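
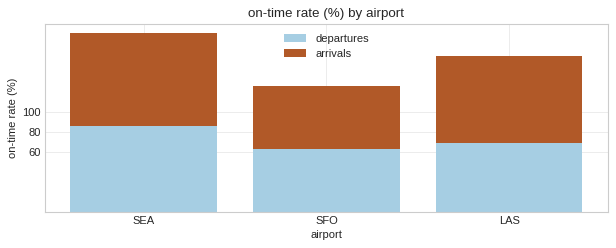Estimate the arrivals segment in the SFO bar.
≈ 60

arrivals top ≈ 120, bottom ≈ 60; segment ≈ 60.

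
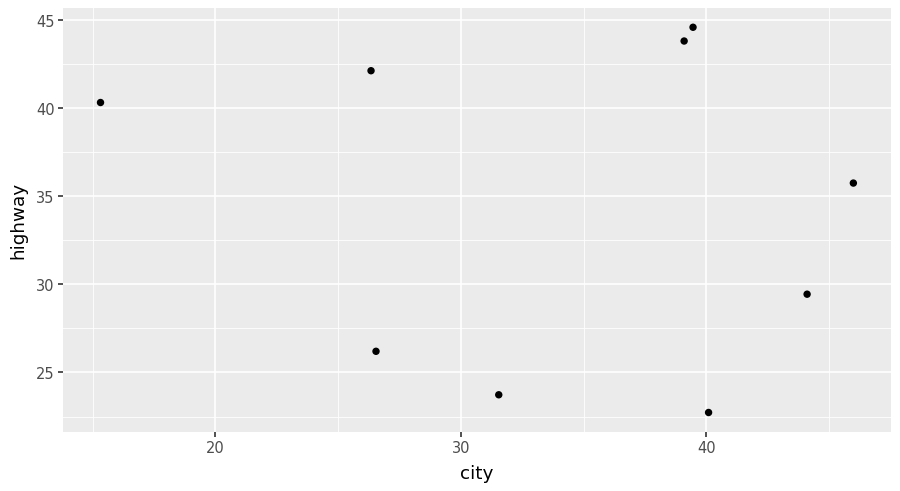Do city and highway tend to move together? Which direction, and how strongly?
no clear correlation

Points are roughly uncorrelated; weak (|r| ≈ 0.1).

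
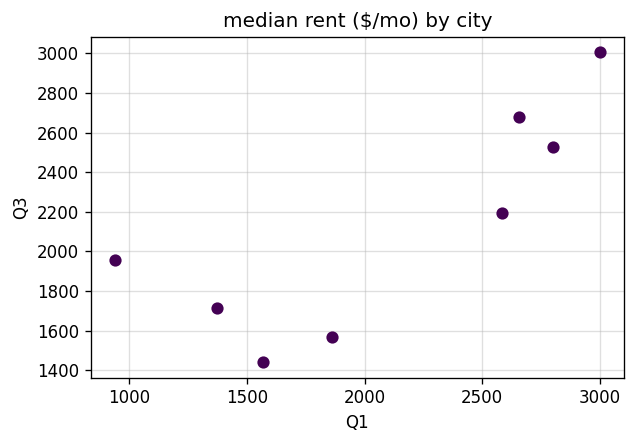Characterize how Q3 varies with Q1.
positive, strong

Points are positively correlated; strong (|r| ≈ 0.8).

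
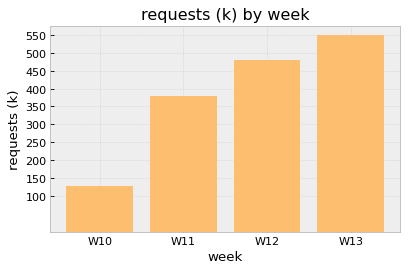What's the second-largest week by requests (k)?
W12

Top 3: W13 ≈ 550, W12 ≈ 500, W11 ≈ 400.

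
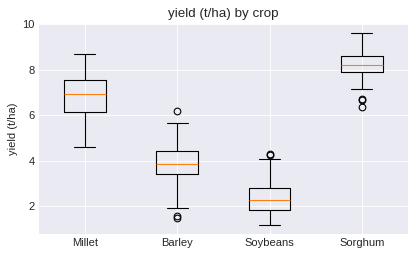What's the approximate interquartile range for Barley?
Q3 ≈ 4.5, Q1 ≈ 3.5; IQR ≈ 1.0.

≈ 1.0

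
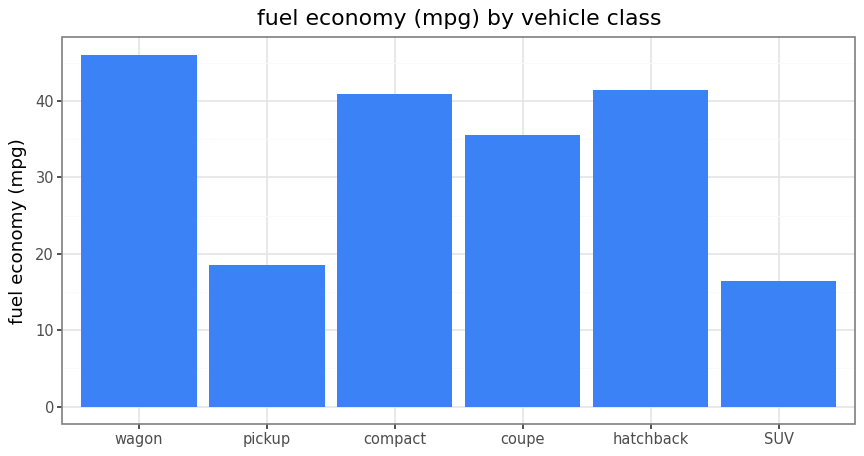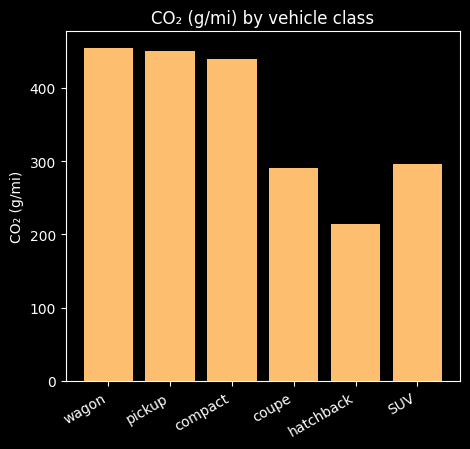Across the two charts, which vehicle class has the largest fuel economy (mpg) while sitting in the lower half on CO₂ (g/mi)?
Chart 2 median CO₂ (g/mi) ≈ 350; below-median vehicle classes: coupe, hatchback, SUV. Among those, hatchback has the highest fuel economy (mpg) (≈ 40).

hatchback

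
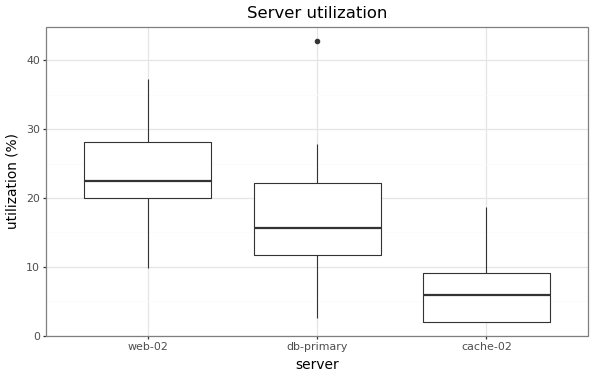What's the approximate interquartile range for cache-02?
Q3 ≈ 10, Q1 ≈ 2; IQR ≈ 8.

≈ 8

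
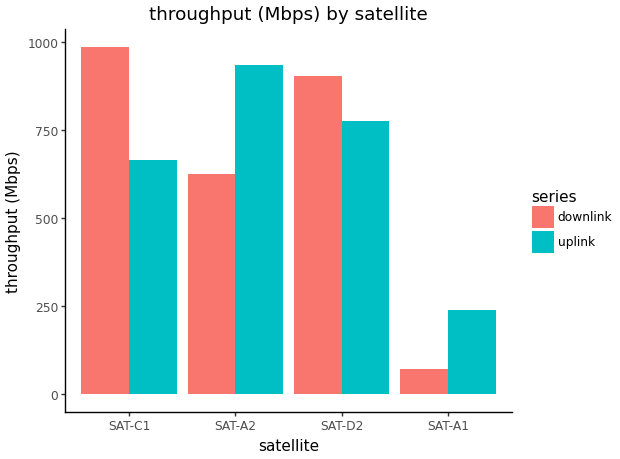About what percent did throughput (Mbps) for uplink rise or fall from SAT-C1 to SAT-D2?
≈ +14.3%

SAT-C1 ≈ 700, SAT-D2 ≈ 800; (800 − 700) / 700 ≈ +14.3%.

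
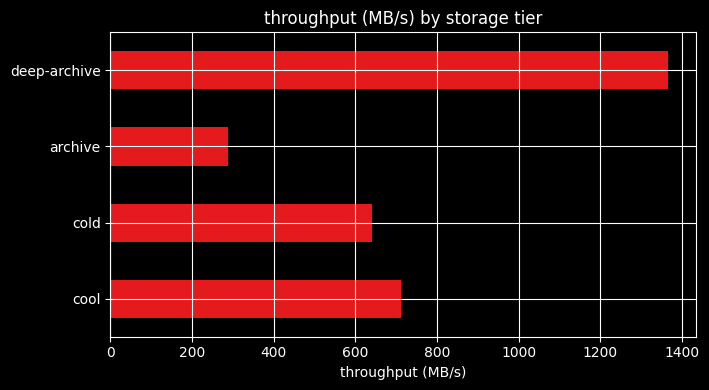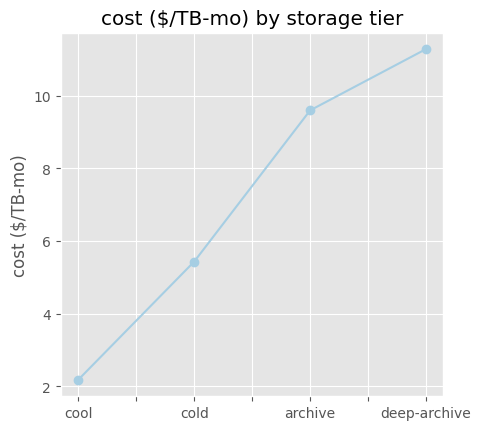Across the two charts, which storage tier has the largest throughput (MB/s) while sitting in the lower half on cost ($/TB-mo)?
Chart 2 median cost ($/TB-mo) ≈ 8; below-median storage tiers: cool, cold. Among those, cool has the highest throughput (MB/s) (≈ 800).

cool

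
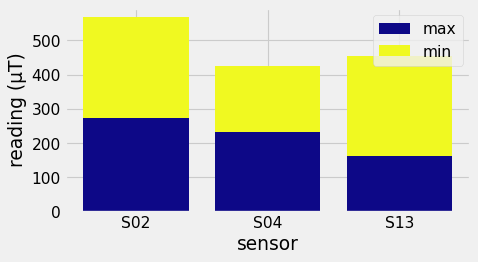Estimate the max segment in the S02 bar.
≈ 250

max top ≈ 250, bottom ≈ 0; segment ≈ 250.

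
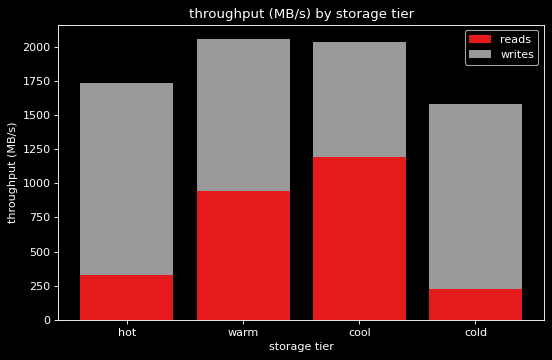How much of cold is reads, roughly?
reads top ≈ 200, bottom ≈ 0; segment ≈ 200.

≈ 200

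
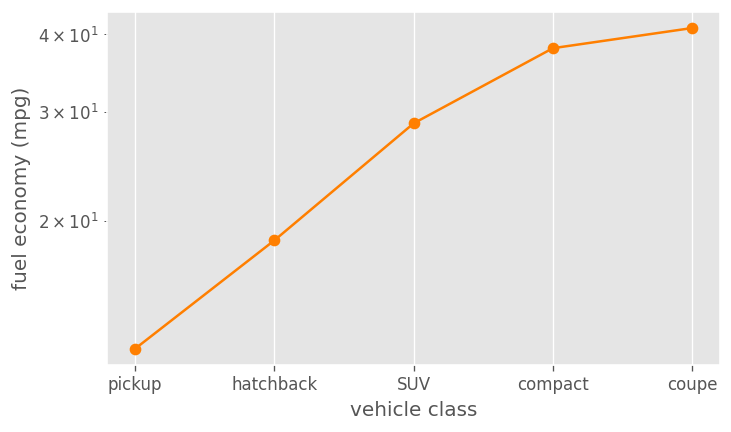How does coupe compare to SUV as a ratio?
coupe ≈ 40, SUV ≈ 30; 40/30 ≈ 1.33.

≈ 1.33×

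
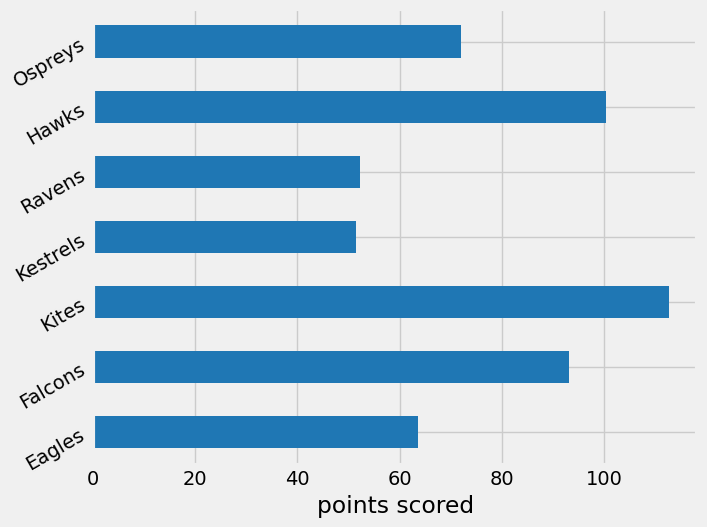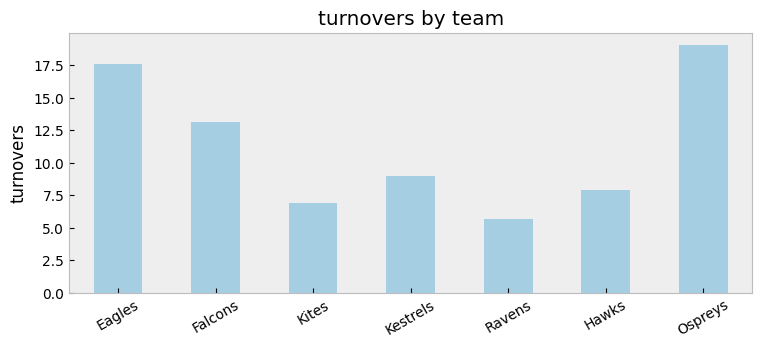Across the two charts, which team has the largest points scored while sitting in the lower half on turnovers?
Kites

Chart 2 median turnovers ≈ 10; below-median teams: Kites, Ravens, Hawks. Among those, Kites has the highest points scored (≈ 120).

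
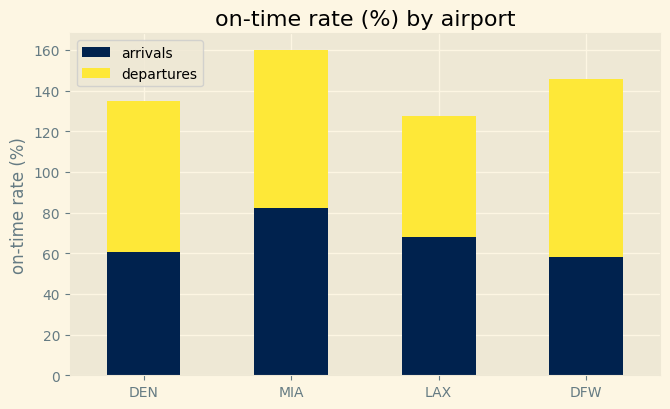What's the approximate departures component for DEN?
departures top ≈ 140, bottom ≈ 60; segment ≈ 80.

≈ 80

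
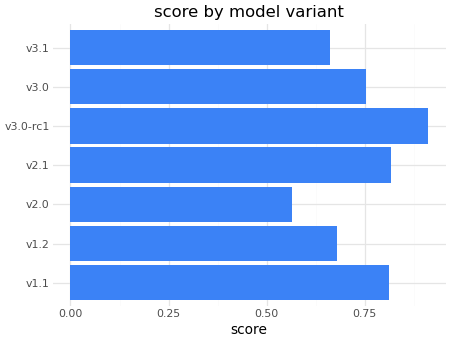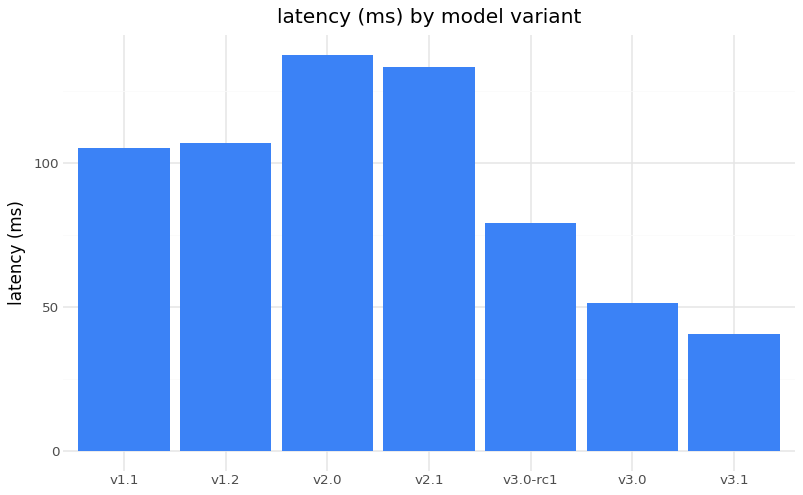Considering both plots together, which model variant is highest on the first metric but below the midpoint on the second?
v3.0-rc1

Chart 2 median latency (ms) ≈ 100; below-median model variants: v3.0-rc1, v3.0, v3.1. Among those, v3.0-rc1 has the highest score (≈ 0.9).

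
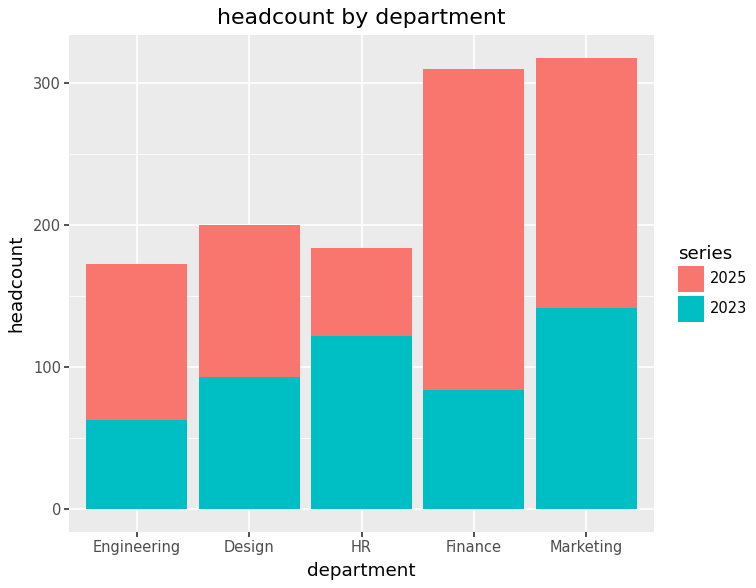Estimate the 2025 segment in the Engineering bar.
2025 top ≈ 150, bottom ≈ 50; segment ≈ 100.

≈ 100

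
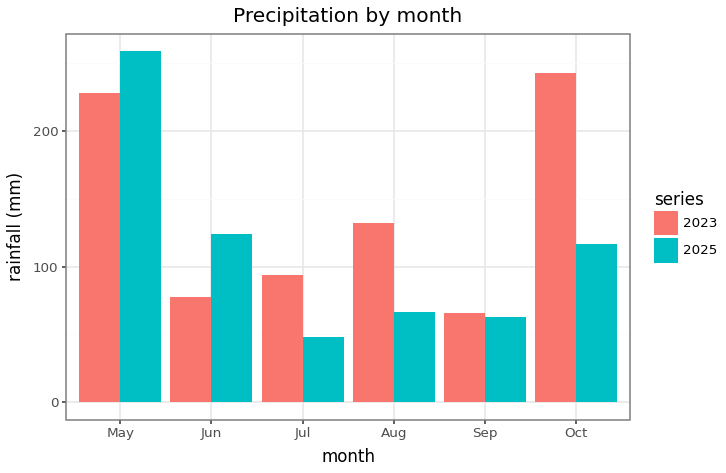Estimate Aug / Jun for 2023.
Aug ≈ 125, Jun ≈ 75; 125/75 ≈ 1.67.

≈ 1.67×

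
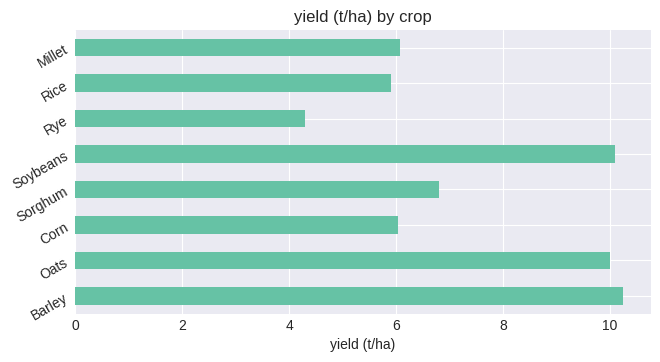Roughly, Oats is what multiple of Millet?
≈ 1.67×

Oats ≈ 10, Millet ≈ 6; 10/6 ≈ 1.67.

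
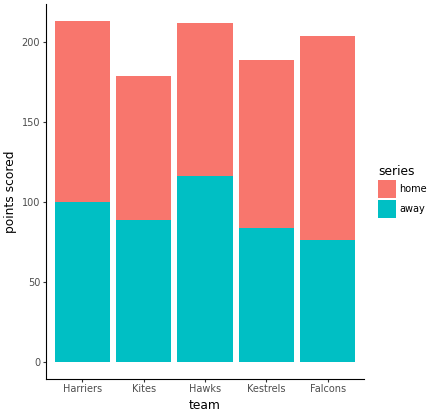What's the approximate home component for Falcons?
home top ≈ 200, bottom ≈ 80; segment ≈ 120.

≈ 120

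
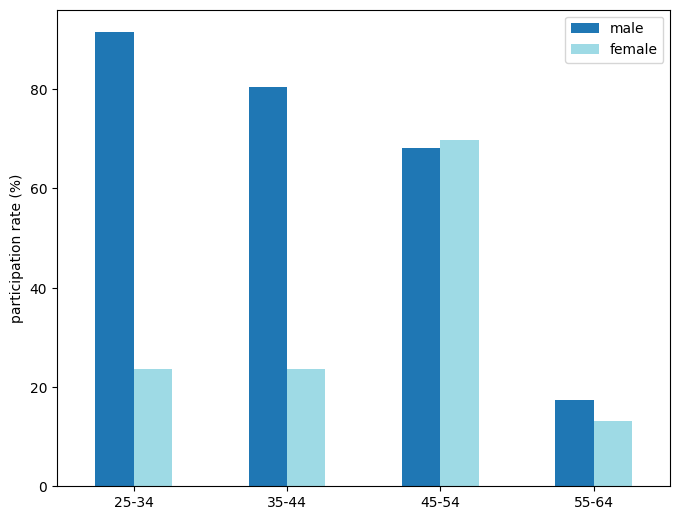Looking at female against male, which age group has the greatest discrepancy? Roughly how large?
25-34, ≈ 70 %

25-34: female ≈ 20, male ≈ 90 → gap ≈ 70. Next-largest (35-44) is only ≈ 60.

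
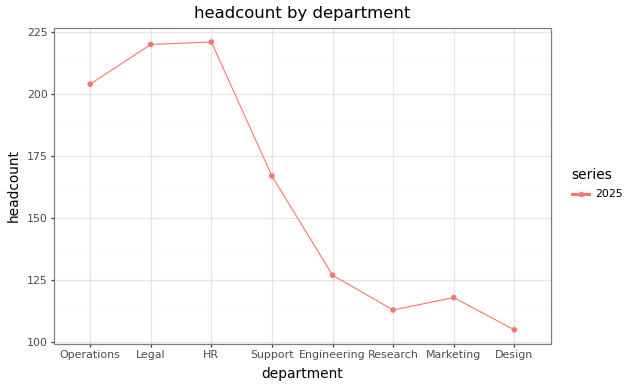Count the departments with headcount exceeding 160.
4

Above 160: Operations, Legal, HR, Support.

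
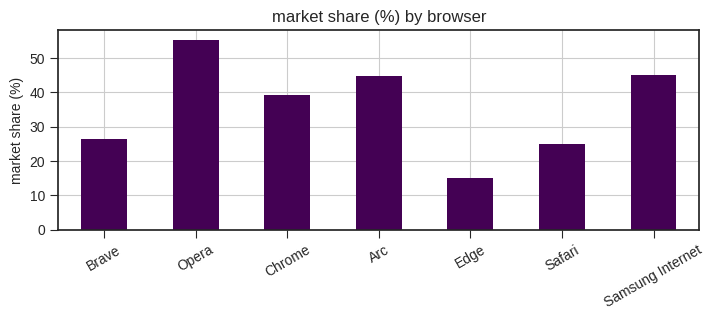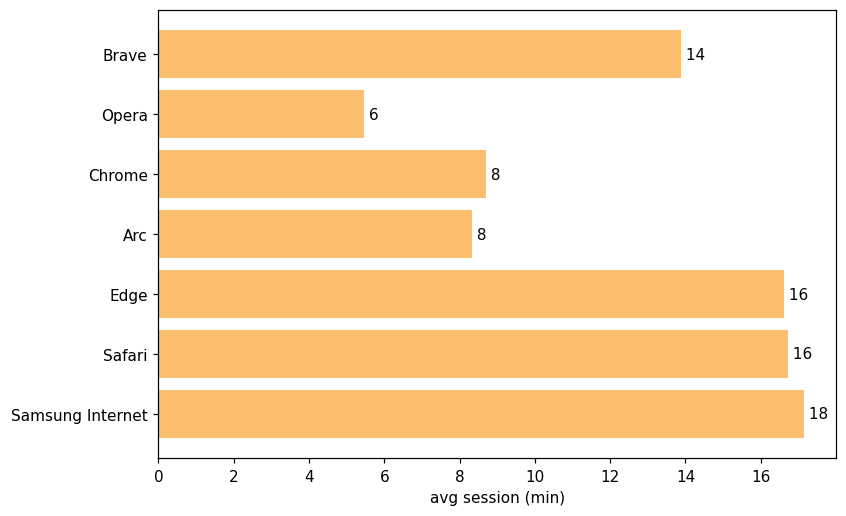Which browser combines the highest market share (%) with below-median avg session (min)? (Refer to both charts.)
Opera

Chart 2 median avg session (min) ≈ 14; below-median browsers: Opera, Chrome, Arc. Among those, Opera has the highest market share (%) (≈ 60).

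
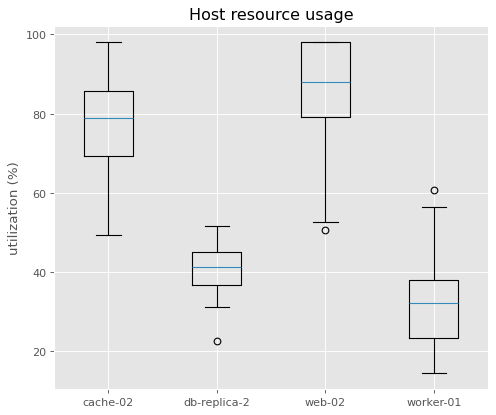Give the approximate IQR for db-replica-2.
≈ 10

Q3 ≈ 45, Q1 ≈ 35; IQR ≈ 10.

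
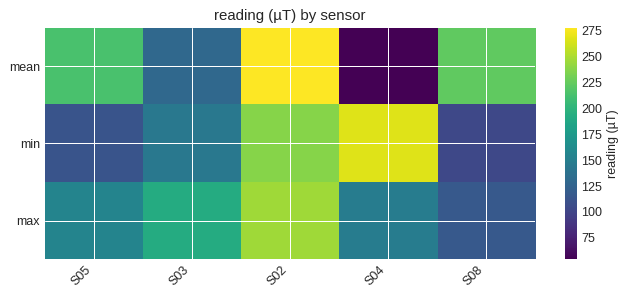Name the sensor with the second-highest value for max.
Top 3 for max: S02 ≈ 240, S03 ≈ 200, S05 ≈ 160.

S03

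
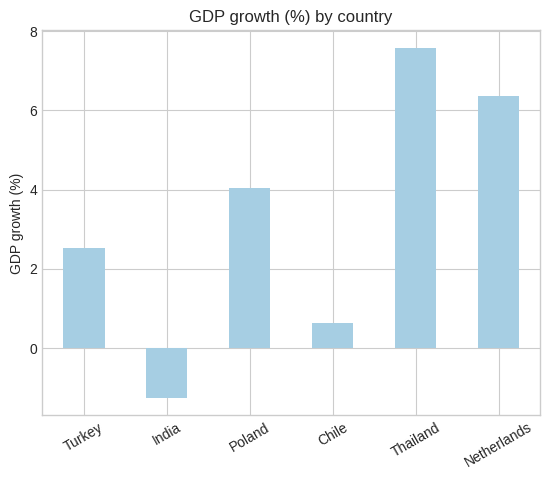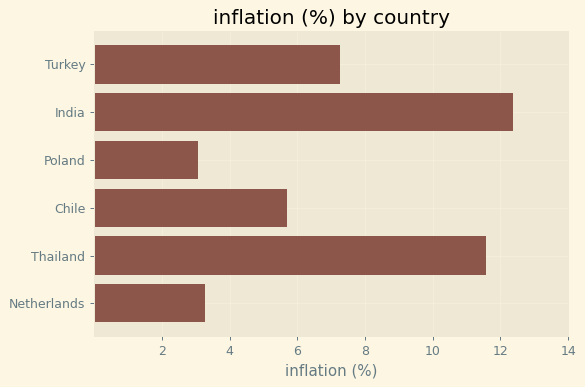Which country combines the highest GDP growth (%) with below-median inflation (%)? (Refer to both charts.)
Chart 2 median inflation (%) ≈ 6; below-median countries: Poland, Chile, Netherlands. Among those, Netherlands has the highest GDP growth (%) (≈ 6).

Netherlands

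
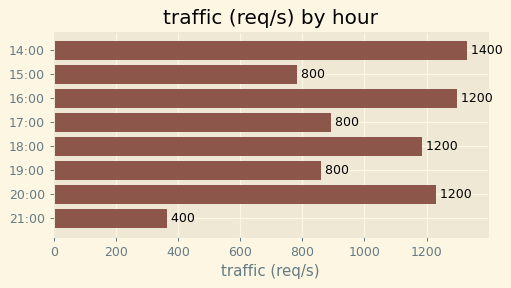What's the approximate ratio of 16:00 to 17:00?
≈ 1.5×

16:00 ≈ 1200, 17:00 ≈ 800; 1200/800 ≈ 1.5.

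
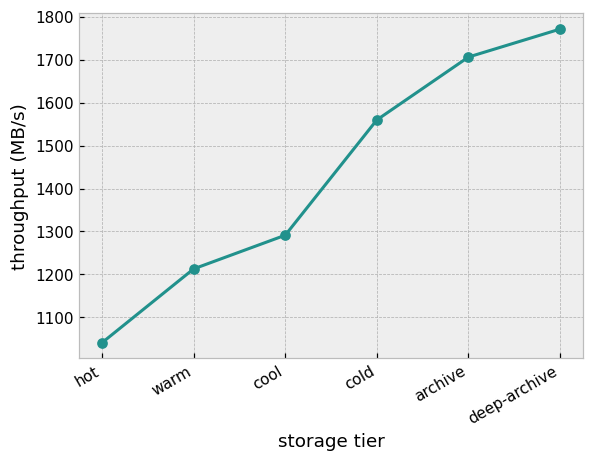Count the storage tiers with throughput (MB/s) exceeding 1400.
3

Above 1400: cold, archive, deep-archive.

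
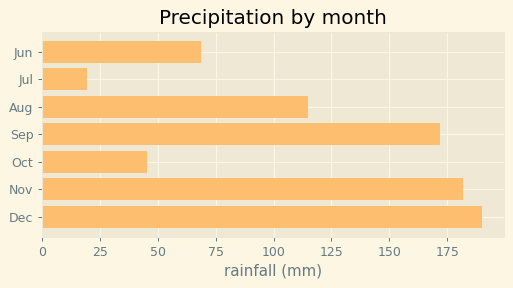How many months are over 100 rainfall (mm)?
Above 100: Aug, Sep, Nov, Dec.

4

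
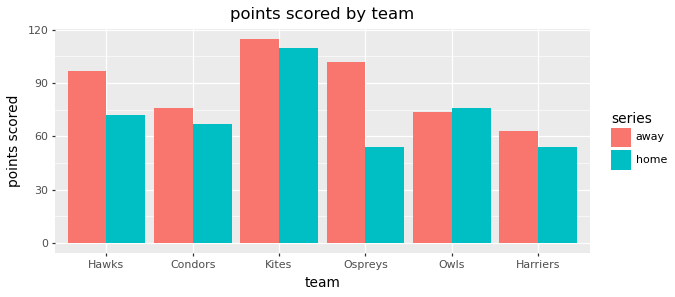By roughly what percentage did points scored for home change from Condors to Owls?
≈ +14.3%

Condors ≈ 70, Owls ≈ 80; (80 − 70) / 70 ≈ +14.3%.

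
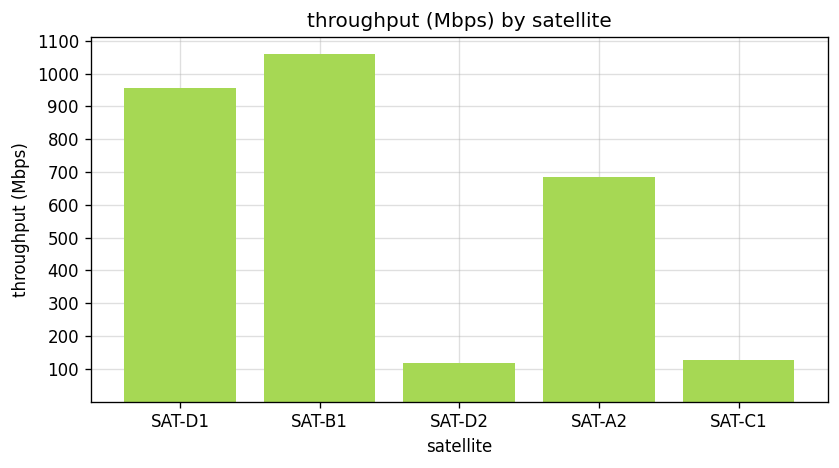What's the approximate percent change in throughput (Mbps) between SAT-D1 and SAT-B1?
SAT-D1 ≈ 1000, SAT-B1 ≈ 1100; (1100 − 1000) / 1000 ≈ +10%.

≈ +10%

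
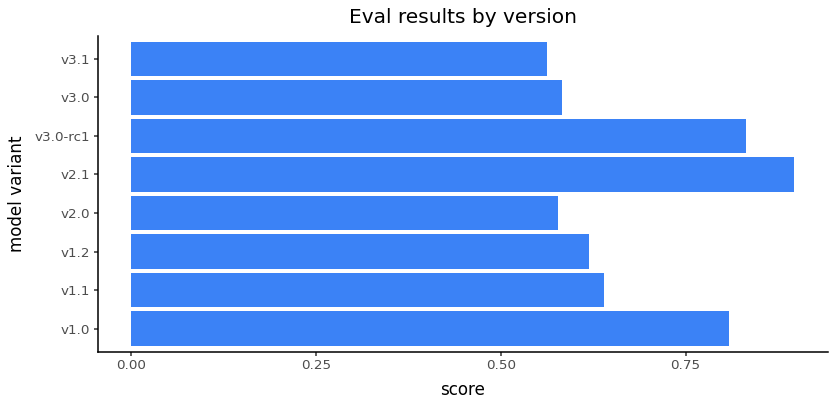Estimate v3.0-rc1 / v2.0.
v3.0-rc1 ≈ 0.8, v2.0 ≈ 0.6; 0.8/0.6 ≈ 1.33.

≈ 1.33×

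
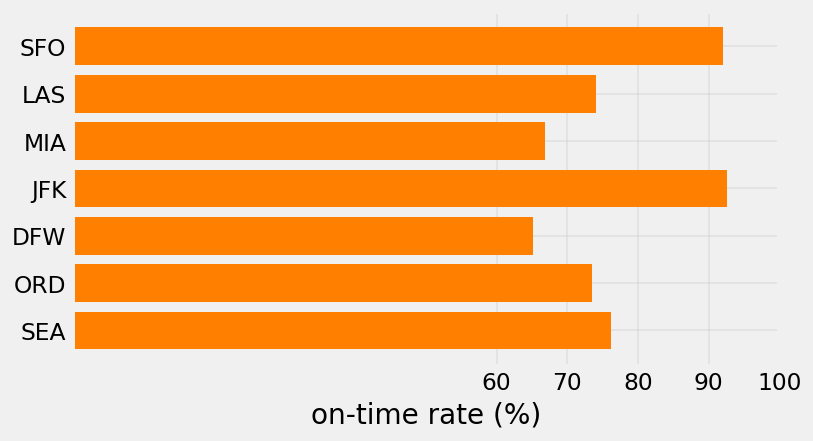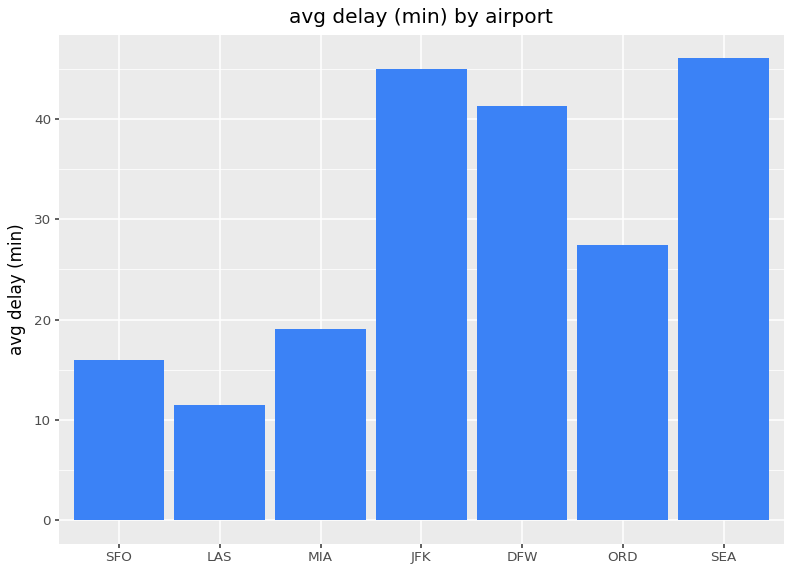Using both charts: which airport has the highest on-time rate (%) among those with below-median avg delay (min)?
Chart 2 median avg delay (min) ≈ 25; below-median airports: SFO, LAS, MIA. Among those, SFO has the highest on-time rate (%) (≈ 90).

SFO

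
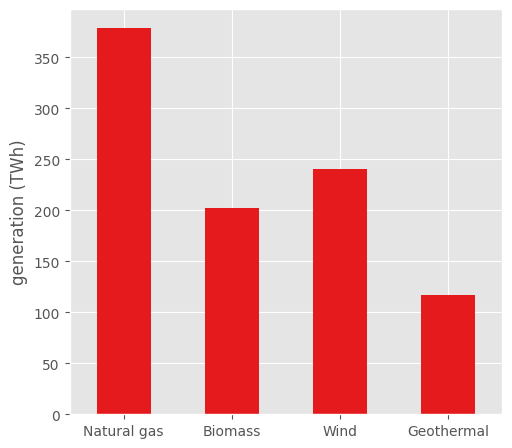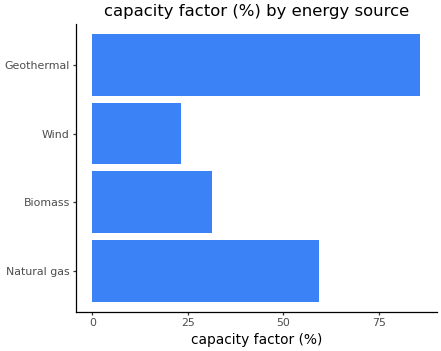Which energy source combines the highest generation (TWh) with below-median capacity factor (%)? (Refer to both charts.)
Wind

Chart 2 median capacity factor (%) ≈ 50; below-median energy sources: Biomass, Wind. Among those, Wind has the highest generation (TWh) (≈ 250).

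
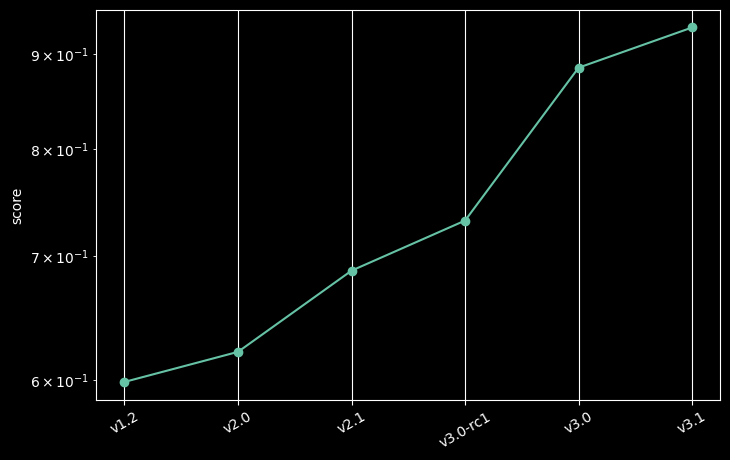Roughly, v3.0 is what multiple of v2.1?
v3.0 ≈ 0.90, v2.1 ≈ 0.70; 0.90/0.70 ≈ 1.29.

≈ 1.29×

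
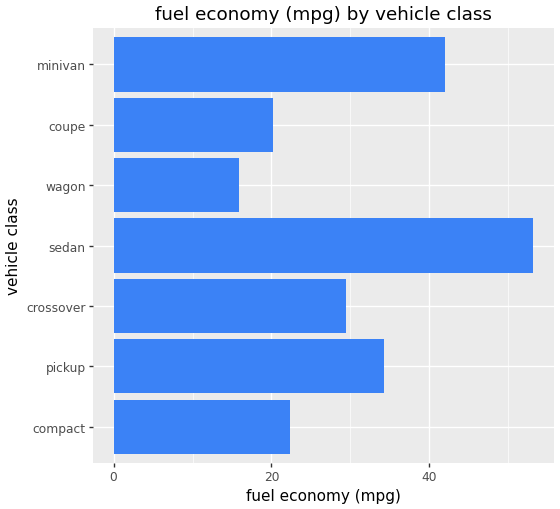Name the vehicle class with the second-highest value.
Top 3: sedan ≈ 55, minivan ≈ 40, pickup ≈ 35.

minivan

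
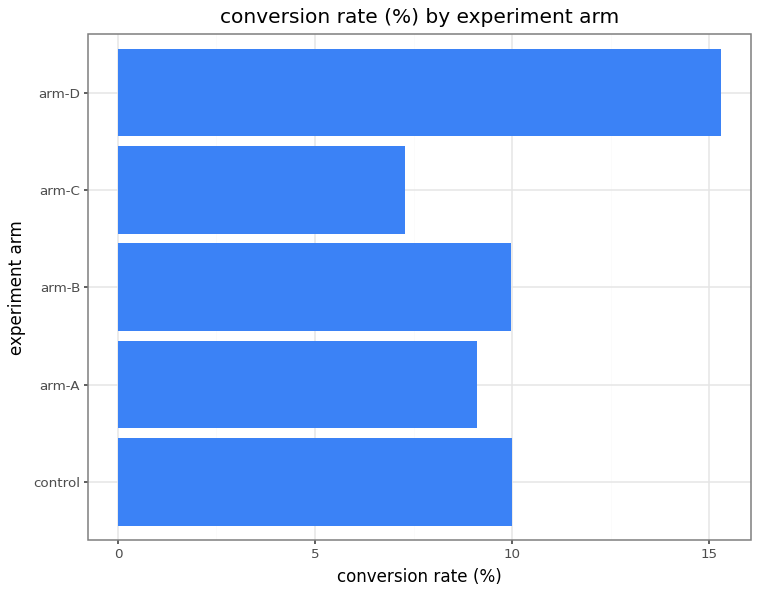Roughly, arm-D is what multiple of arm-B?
arm-D ≈ 16, arm-B ≈ 10; 16/10 ≈ 1.6.

≈ 1.6×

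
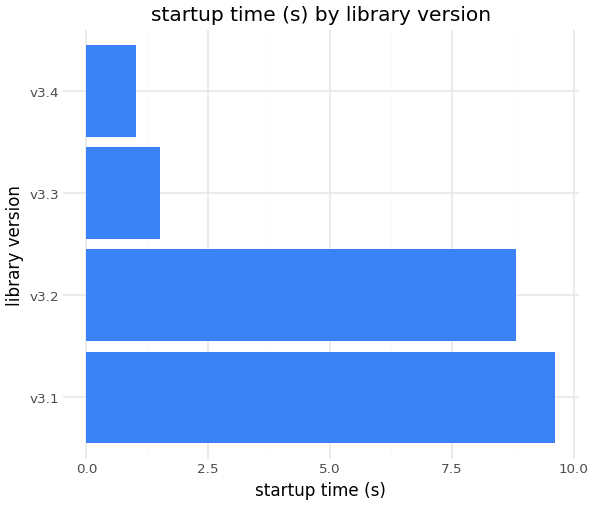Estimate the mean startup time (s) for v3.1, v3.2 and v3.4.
(10 + 9 + 1) / 3 ≈ 7.

≈ 7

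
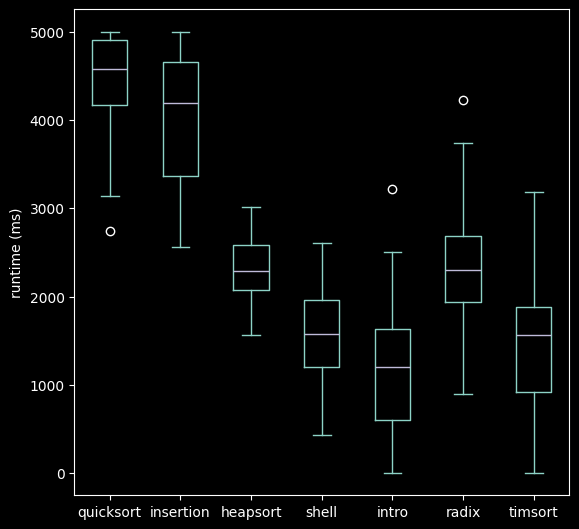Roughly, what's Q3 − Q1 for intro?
Q3 ≈ 1500, Q1 ≈ 500; IQR ≈ 1000.

≈ 1000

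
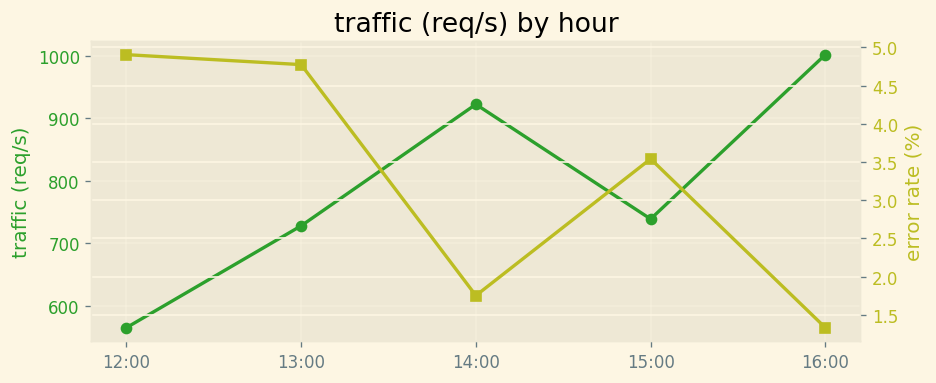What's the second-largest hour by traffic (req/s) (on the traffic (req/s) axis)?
Top 3 (on the traffic (req/s) axis): 16:00 ≈ 1000, 14:00 ≈ 900, 15:00 ≈ 750.

14:00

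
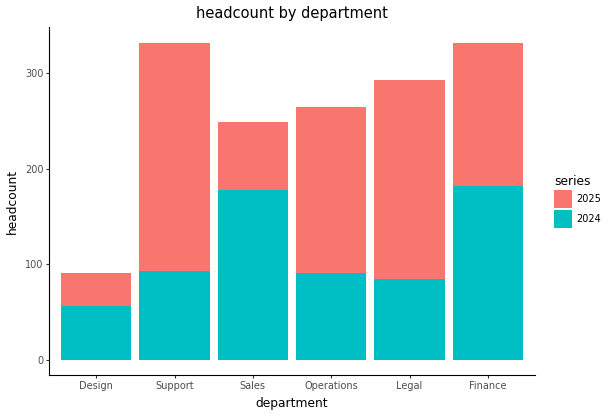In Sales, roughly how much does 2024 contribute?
≈ 200

2024 top ≈ 200, bottom ≈ 0; segment ≈ 200.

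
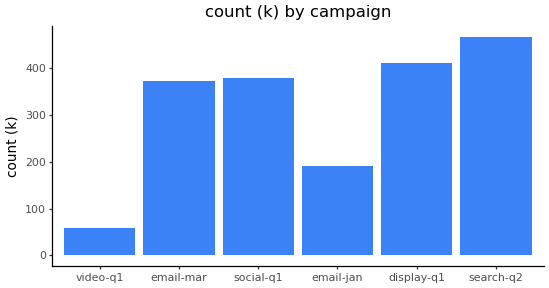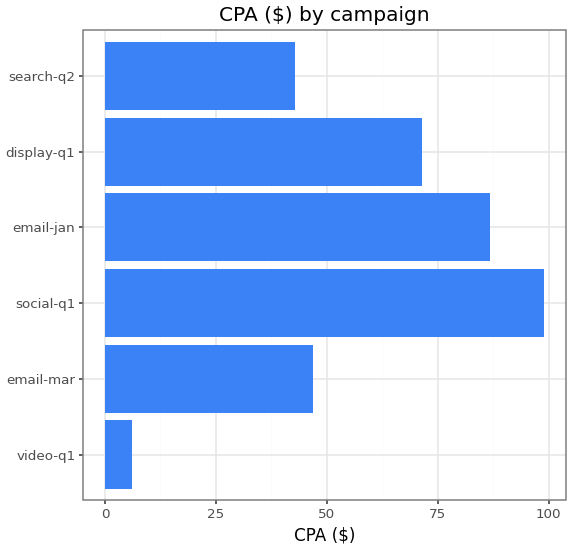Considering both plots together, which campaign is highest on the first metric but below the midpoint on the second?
Chart 2 median CPA ($) ≈ 60; below-median campaigns: video-q1, email-mar, search-q2. Among those, search-q2 has the highest count (k) (≈ 450).

search-q2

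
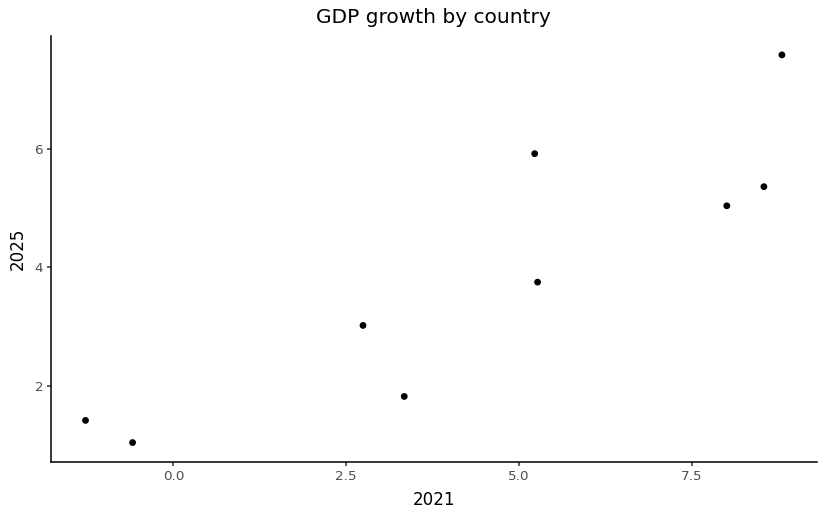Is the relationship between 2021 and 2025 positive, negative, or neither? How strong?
Points are positively correlated; strong (|r| ≈ 0.9).

positive, strong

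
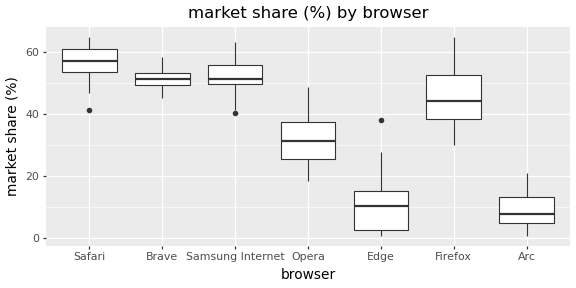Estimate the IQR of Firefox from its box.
Q3 ≈ 55, Q1 ≈ 40; IQR ≈ 15.

≈ 15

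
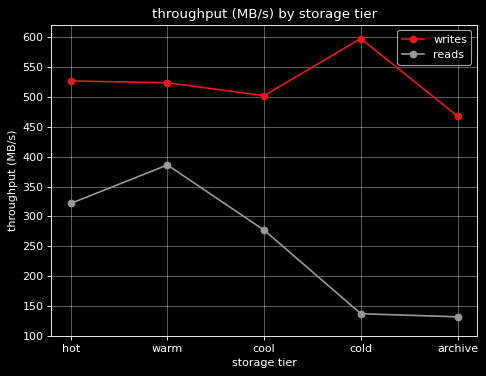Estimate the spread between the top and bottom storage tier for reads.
≈ 250

Max warm ≈ 400, min archive ≈ 150; range ≈ 250.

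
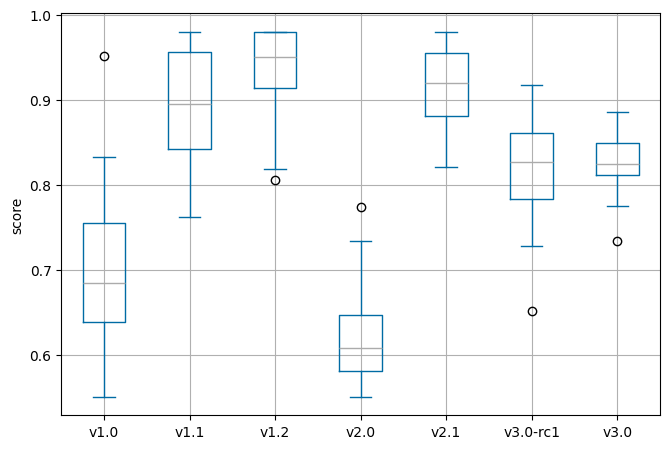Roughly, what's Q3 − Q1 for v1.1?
Q3 ≈ 0.95, Q1 ≈ 0.85; IQR ≈ 0.10.

≈ 0.10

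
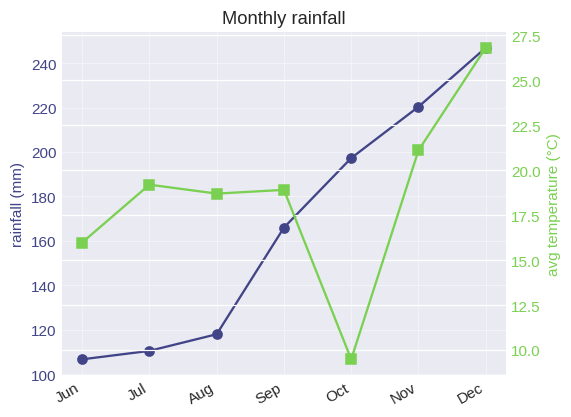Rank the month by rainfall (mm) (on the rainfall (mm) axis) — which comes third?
Oct

Top 4 (on the rainfall (mm) axis): Dec ≈ 240, Nov ≈ 220, Oct ≈ 200, Sep ≈ 160.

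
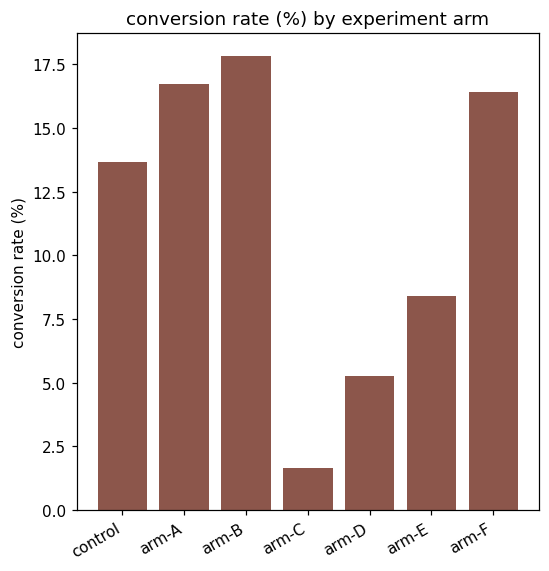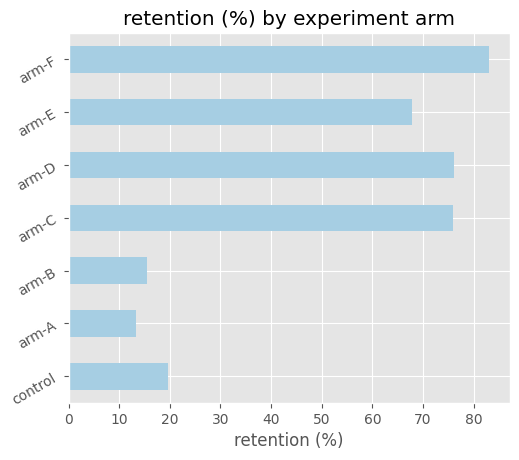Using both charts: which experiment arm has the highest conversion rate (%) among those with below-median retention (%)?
arm-B

Chart 2 median retention (%) ≈ 70; below-median experiment arms: control, arm-A, arm-B. Among those, arm-B has the highest conversion rate (%) (≈ 18).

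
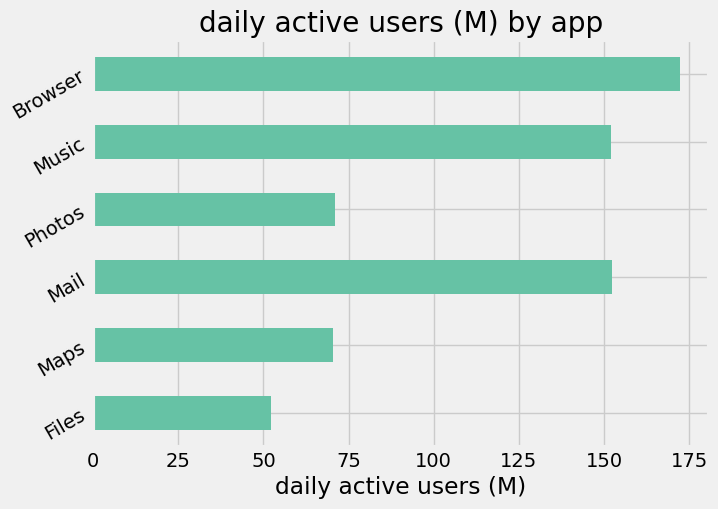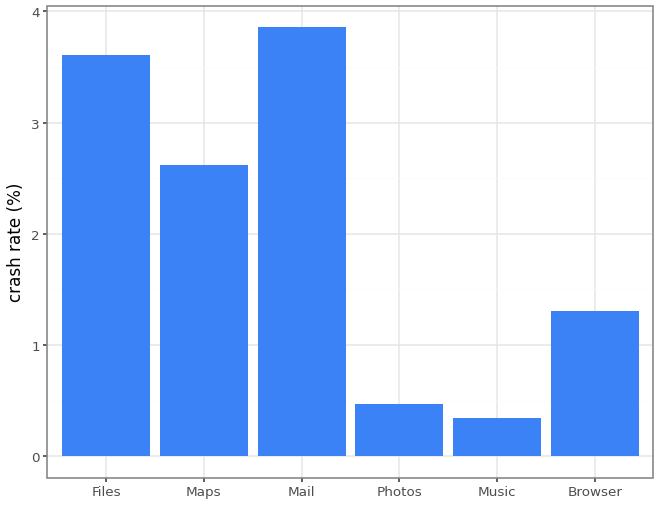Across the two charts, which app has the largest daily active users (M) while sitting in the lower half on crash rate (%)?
Chart 2 median crash rate (%) ≈ 2; below-median apps: Photos, Music, Browser. Among those, Browser has the highest daily active users (M) (≈ 180).

Browser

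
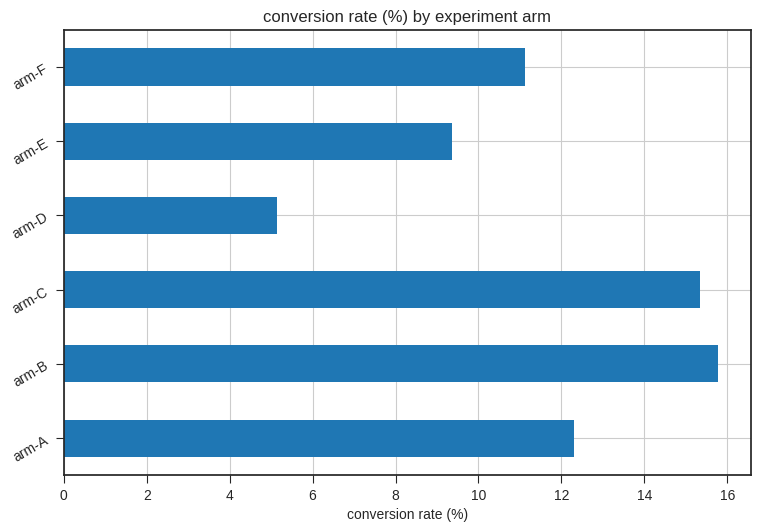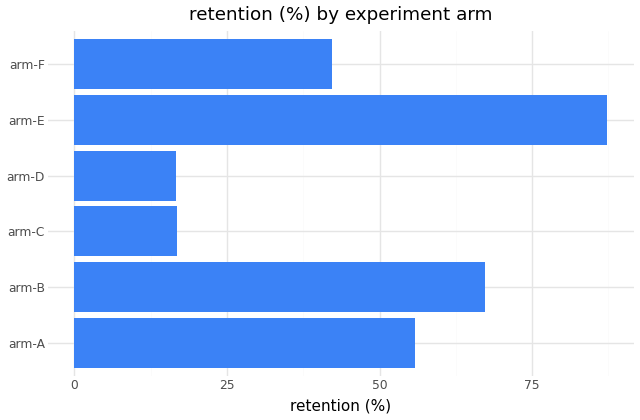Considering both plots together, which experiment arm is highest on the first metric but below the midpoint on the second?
arm-C

Chart 2 median retention (%) ≈ 50; below-median experiment arms: arm-C, arm-D, arm-F. Among those, arm-C has the highest conversion rate (%) (≈ 16).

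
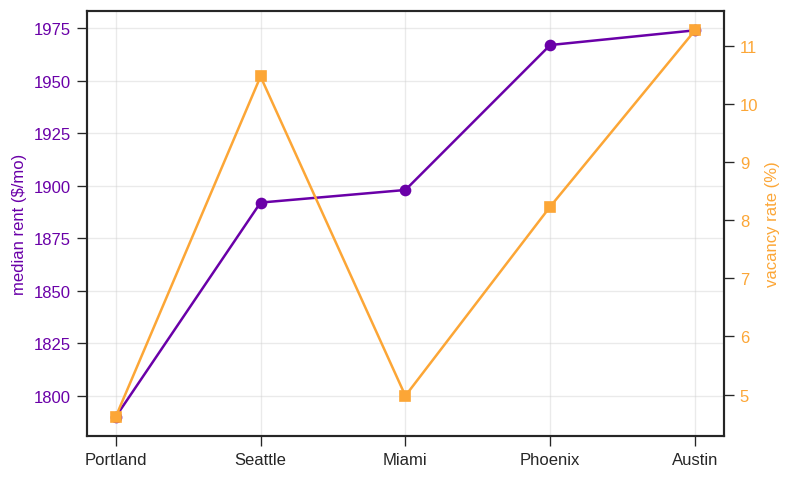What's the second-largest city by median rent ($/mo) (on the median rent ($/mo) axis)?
Top 3 (on the median rent ($/mo) axis): Austin ≈ 1980, Phoenix ≈ 1960, Miami ≈ 1900.

Phoenix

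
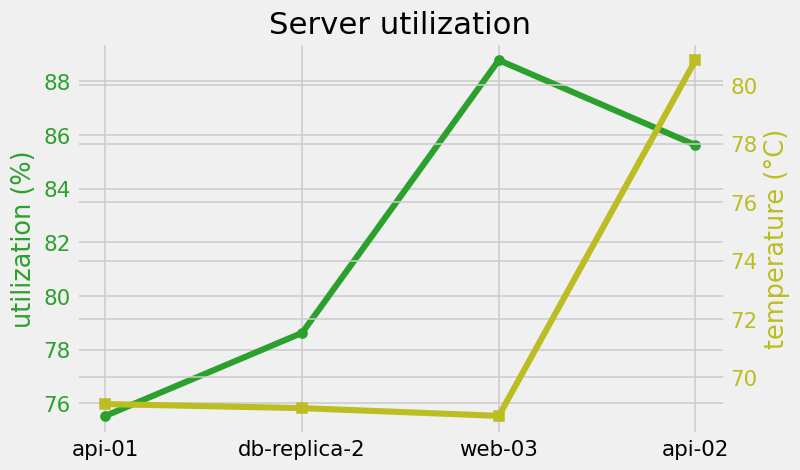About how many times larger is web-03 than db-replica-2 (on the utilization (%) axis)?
web-03 ≈ 88, db-replica-2 ≈ 78; 88/78 ≈ 1.13.

≈ 1.13×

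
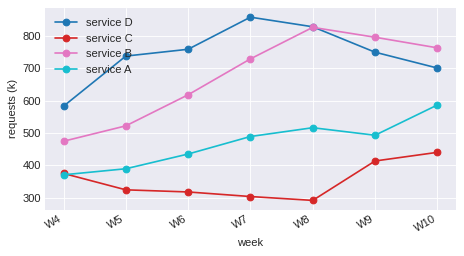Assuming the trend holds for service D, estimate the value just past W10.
≈ 625

Last three: 850, 750, 700 → slope ≈ -75/step → next ≈ 625.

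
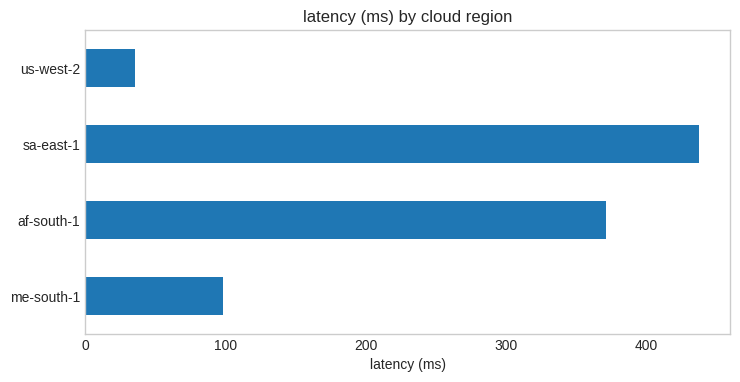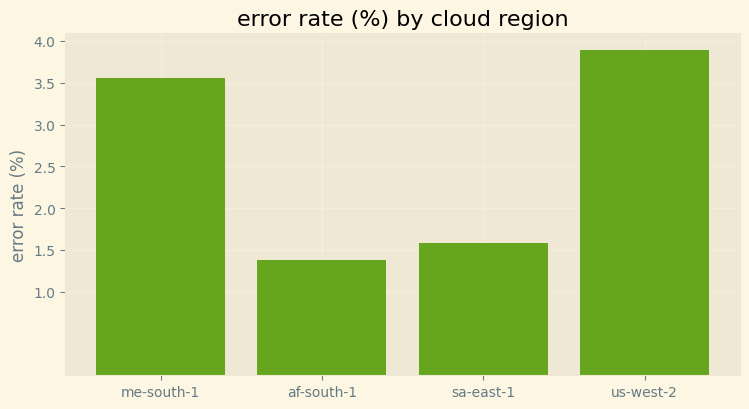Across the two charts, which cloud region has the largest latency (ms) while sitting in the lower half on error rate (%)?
sa-east-1

Chart 2 median error rate (%) ≈ 2.5; below-median cloud regions: af-south-1, sa-east-1. Among those, sa-east-1 has the highest latency (ms) (≈ 450).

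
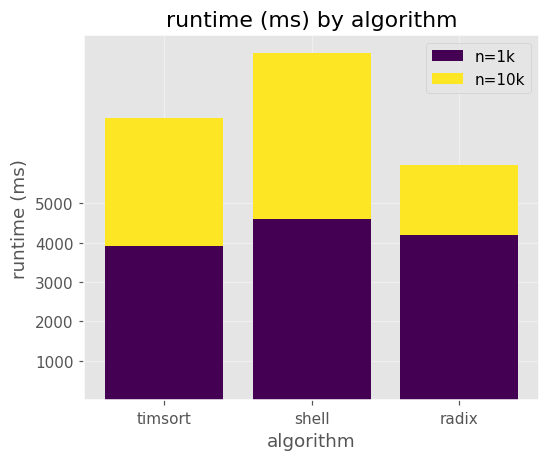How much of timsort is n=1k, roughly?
≈ 4000

n=1k top ≈ 4000, bottom ≈ 0; segment ≈ 4000.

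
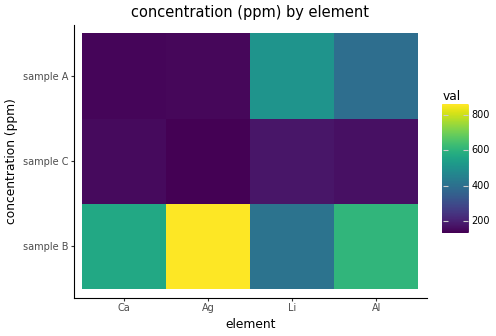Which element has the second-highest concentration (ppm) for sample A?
Top 3 for sample A: Li ≈ 500, Al ≈ 400, Ag ≈ 100.

Al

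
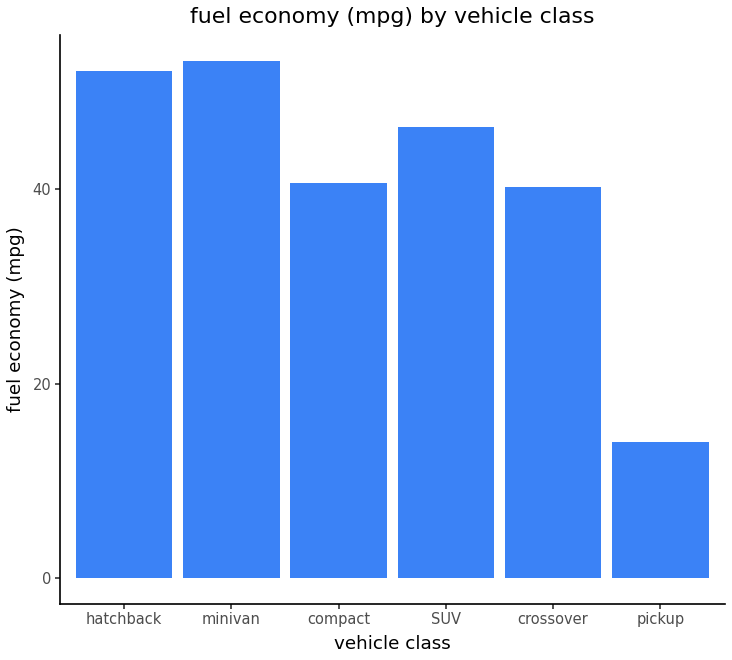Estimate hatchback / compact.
≈ 1.25×

hatchback ≈ 50, compact ≈ 40; 50/40 ≈ 1.25.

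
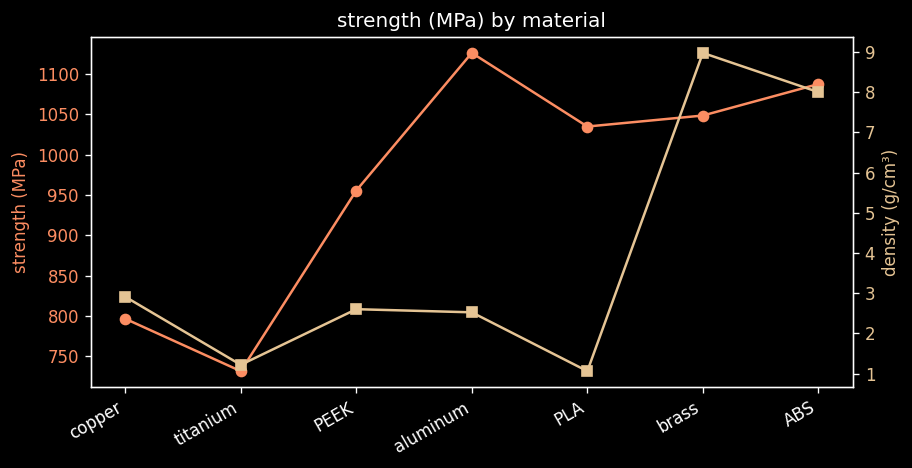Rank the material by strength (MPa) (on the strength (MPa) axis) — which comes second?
ABS

Top 3 (on the strength (MPa) axis): aluminum ≈ 1150, ABS ≈ 1100, brass ≈ 1050.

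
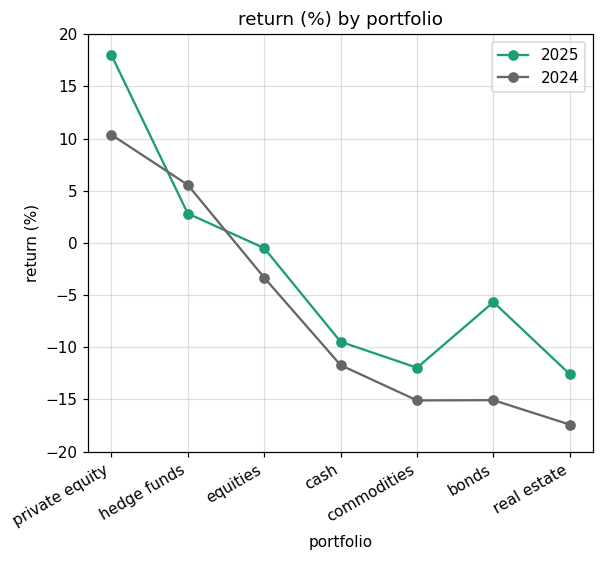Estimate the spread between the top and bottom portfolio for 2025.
Max private equity ≈ 20, min real estate ≈ -15; range ≈ 35.

≈ 35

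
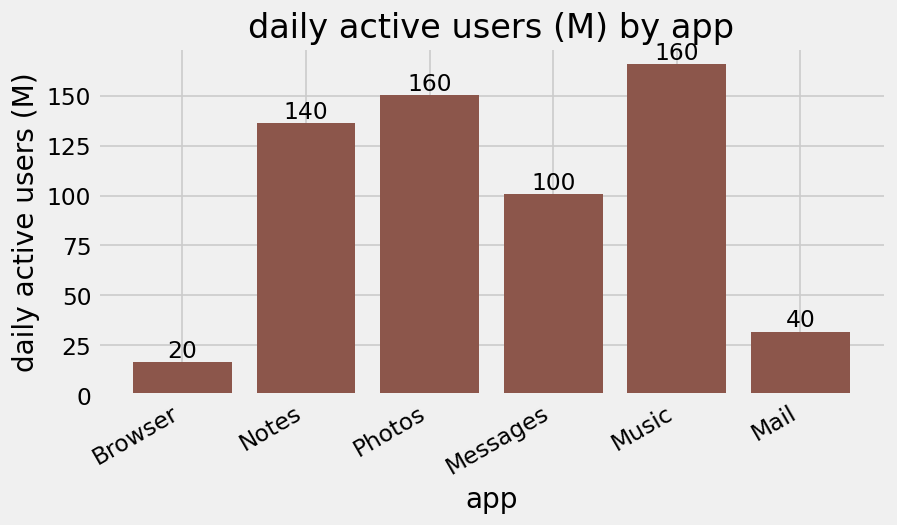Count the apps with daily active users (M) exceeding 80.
Above 80: Notes, Photos, Messages, Music.

4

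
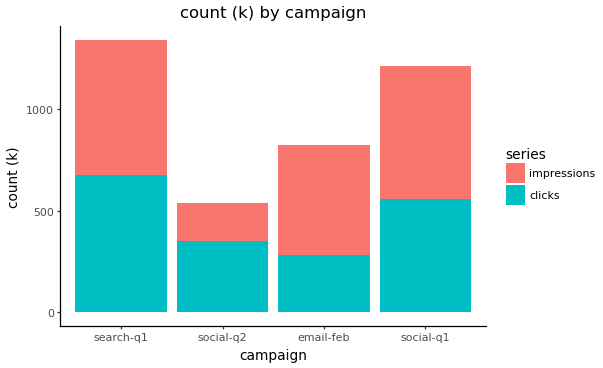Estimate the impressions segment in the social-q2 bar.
impressions top ≈ 600, bottom ≈ 400; segment ≈ 200.

≈ 200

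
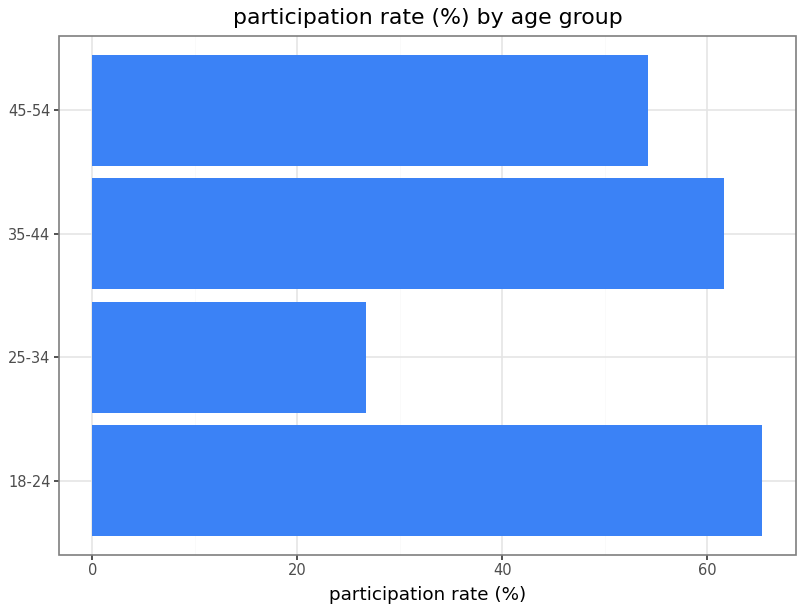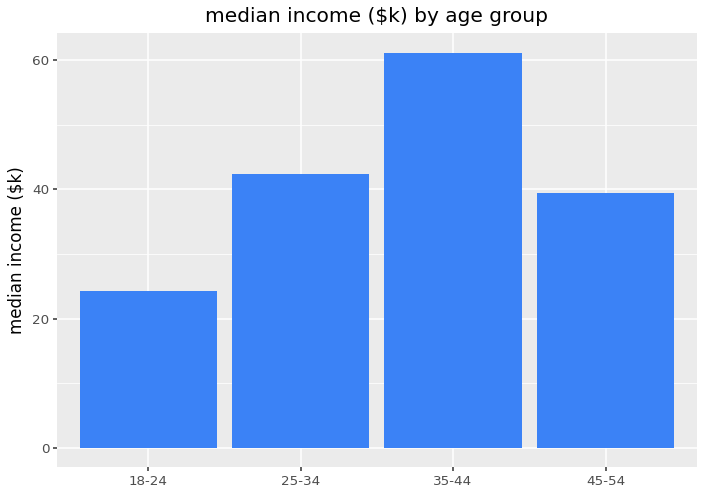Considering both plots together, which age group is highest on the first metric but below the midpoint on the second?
18-24

Chart 2 median median income ($k) ≈ 40; below-median age groups: 18-24, 45-54. Among those, 18-24 has the highest participation rate (%) (≈ 70).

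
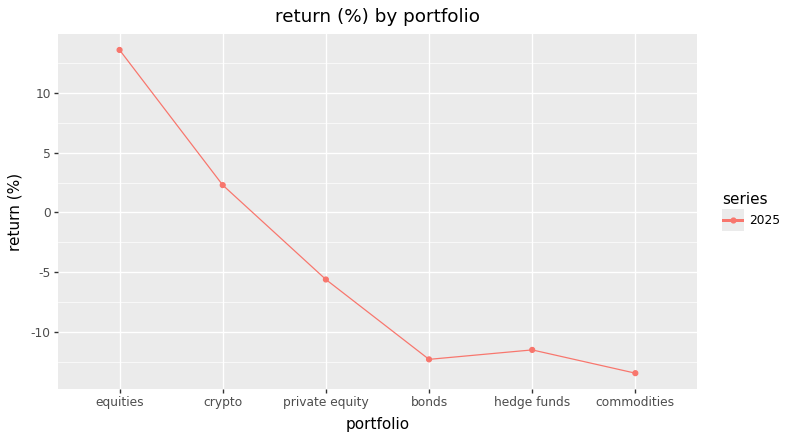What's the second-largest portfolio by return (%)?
Top 3: equities ≈ 15, crypto ≈ 0, private equity ≈ -5.

crypto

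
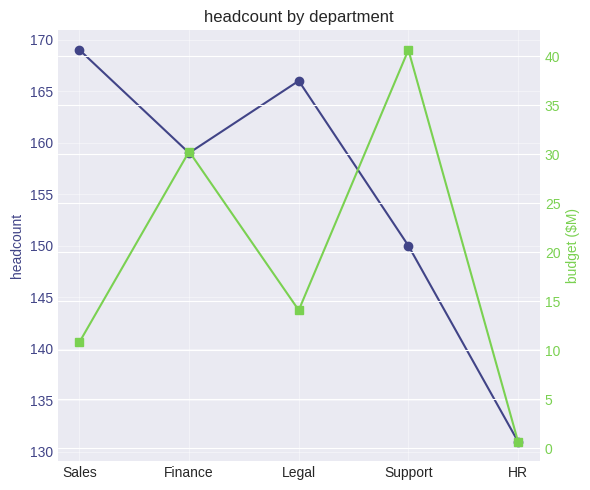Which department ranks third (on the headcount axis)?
Finance

Top 4 (on the headcount axis): Sales ≈ 170, Legal ≈ 165, Finance ≈ 160, Support ≈ 150.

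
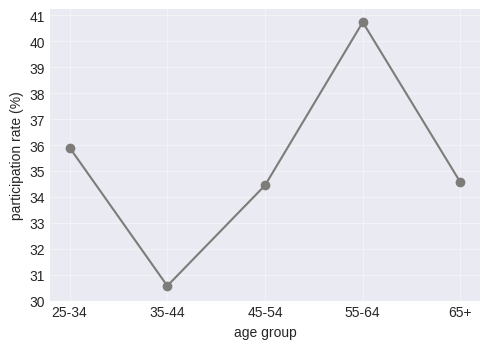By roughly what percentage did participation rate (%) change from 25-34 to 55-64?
25-34 ≈ 36, 55-64 ≈ 41; (41 − 36) / 36 ≈ +13.9%.

≈ +13.9%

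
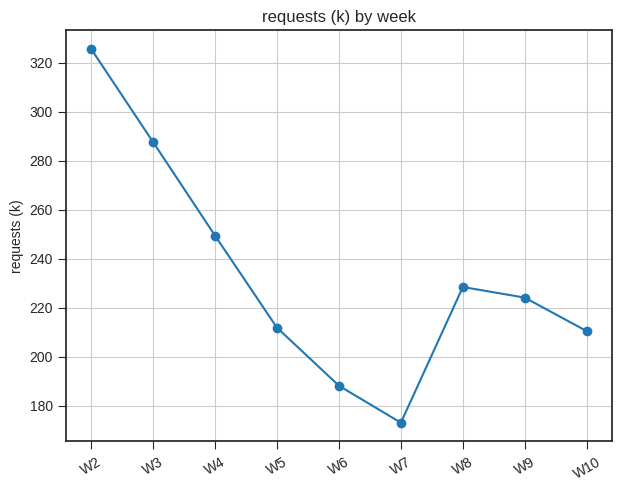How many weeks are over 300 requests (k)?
1

Above 300: W2.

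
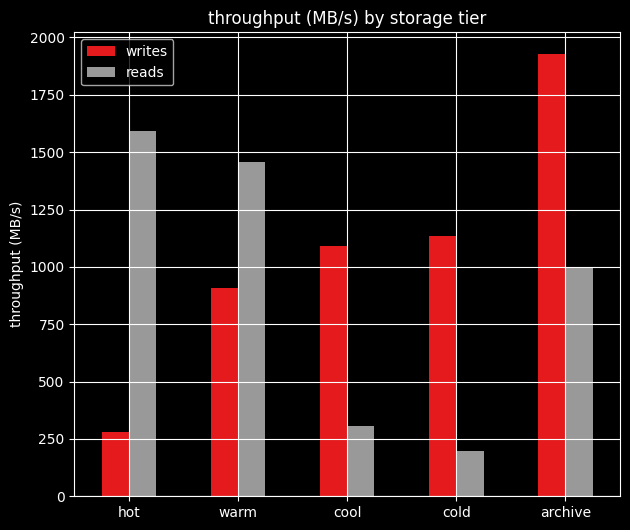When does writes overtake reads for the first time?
warm: writes ≈ 1000 vs reads ≈ 1400 (not yet); cool: writes ≈ 1000 vs reads ≈ 400 (first crossover).

cool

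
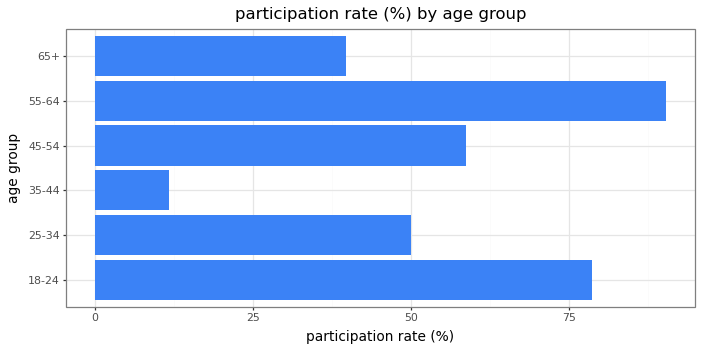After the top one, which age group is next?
18-24

Top 3: 55-64 ≈ 90, 18-24 ≈ 80, 45-54 ≈ 60.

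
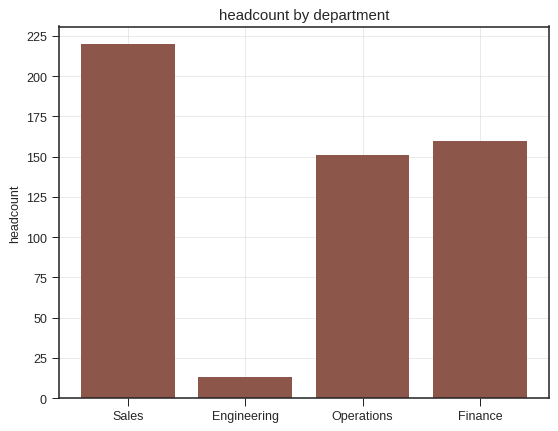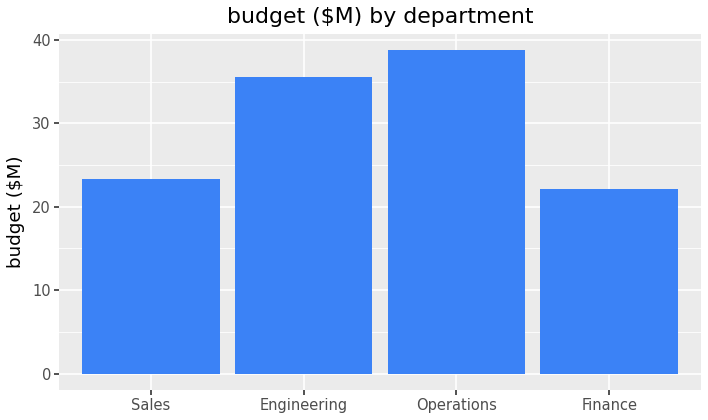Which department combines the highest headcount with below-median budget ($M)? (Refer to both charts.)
Sales

Chart 2 median budget ($M) ≈ 30; below-median departments: Sales, Finance. Among those, Sales has the highest headcount (≈ 225).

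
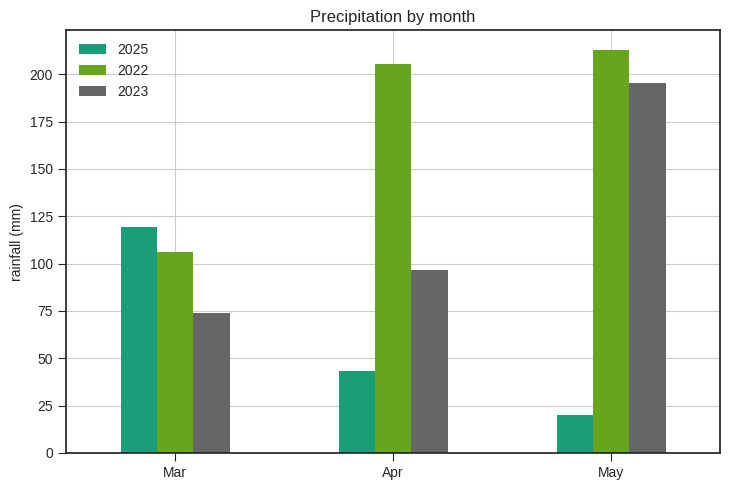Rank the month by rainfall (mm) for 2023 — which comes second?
Top 3 for 2023: May ≈ 200, Apr ≈ 100, Mar ≈ 80.

Apr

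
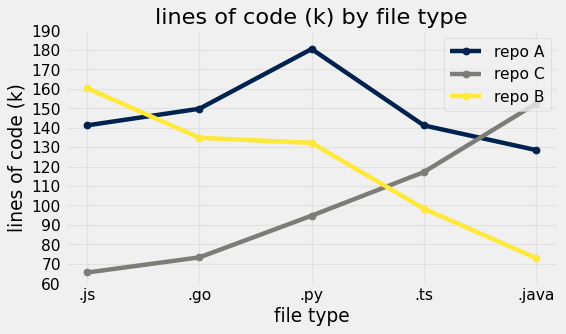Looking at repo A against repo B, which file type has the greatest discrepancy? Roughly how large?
.java: repo A ≈ 130, repo B ≈ 70 → gap ≈ 60. Next-largest (.py) is only ≈ 50.

.java, ≈ 60 k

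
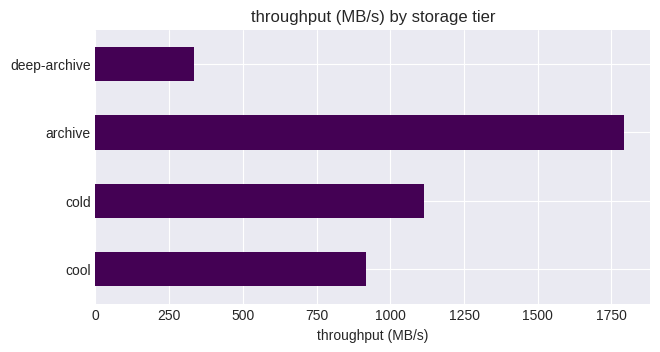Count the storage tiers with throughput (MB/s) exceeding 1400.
1

Above 1400: archive.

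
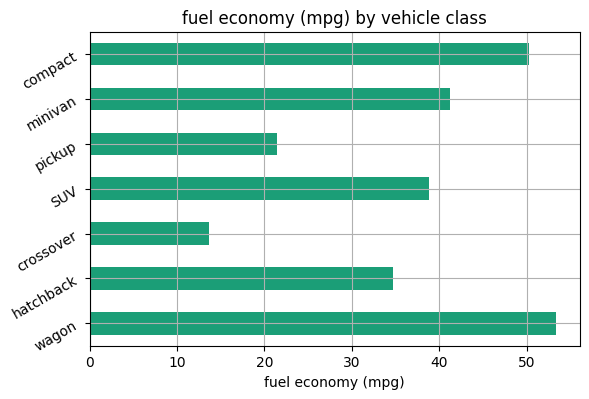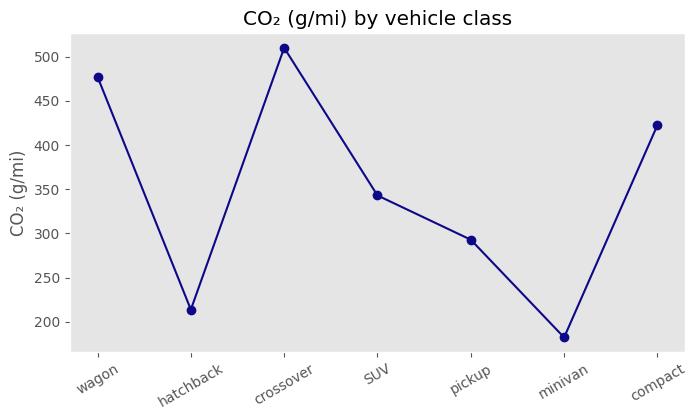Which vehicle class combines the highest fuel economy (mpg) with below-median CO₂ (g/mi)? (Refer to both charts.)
minivan

Chart 2 median CO₂ (g/mi) ≈ 350; below-median vehicle classes: hatchback, pickup, minivan. Among those, minivan has the highest fuel economy (mpg) (≈ 40).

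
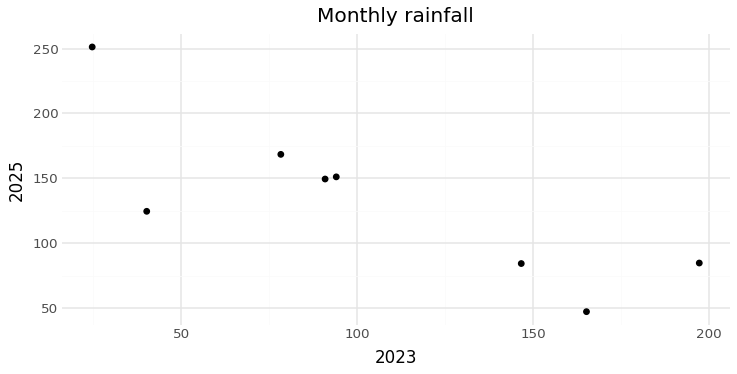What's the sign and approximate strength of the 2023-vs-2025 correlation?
Points are negatively correlated; strong (|r| ≈ 0.8).

negative, strong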